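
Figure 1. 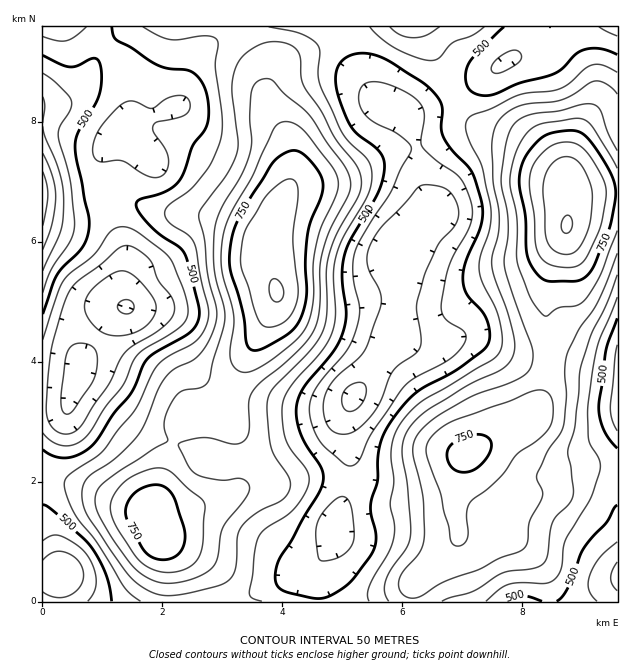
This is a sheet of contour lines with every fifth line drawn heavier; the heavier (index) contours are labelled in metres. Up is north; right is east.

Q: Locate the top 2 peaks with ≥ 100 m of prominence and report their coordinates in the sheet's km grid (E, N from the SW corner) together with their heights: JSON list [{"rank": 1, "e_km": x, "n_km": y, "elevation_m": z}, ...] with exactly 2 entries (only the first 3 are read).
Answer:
[{"rank": 1, "e_km": 8.74, "n_km": 6.29, "elevation_m": 904}, {"rank": 2, "e_km": 3.91, "n_km": 5.16, "elevation_m": 856}]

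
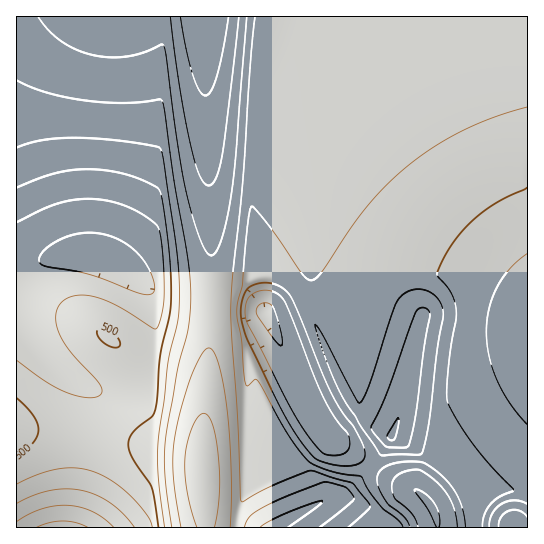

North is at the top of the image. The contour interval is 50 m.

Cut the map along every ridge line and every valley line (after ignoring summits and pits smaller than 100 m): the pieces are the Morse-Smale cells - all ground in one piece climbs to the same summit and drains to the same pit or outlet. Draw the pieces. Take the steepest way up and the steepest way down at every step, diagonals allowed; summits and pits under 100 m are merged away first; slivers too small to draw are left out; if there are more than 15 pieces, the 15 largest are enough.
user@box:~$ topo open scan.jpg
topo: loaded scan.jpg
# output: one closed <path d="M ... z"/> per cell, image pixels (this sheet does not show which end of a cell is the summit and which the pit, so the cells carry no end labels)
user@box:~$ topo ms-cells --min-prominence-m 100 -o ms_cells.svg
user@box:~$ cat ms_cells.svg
<path d="M203 16l-187 1 1 412 69 6 69 12 28 1 11 3 7 4 8-102 3-70z"/><path d="M527 16l-323 1 0 29 3 16 4 5 12 4 35 4 11 12 14 32 13 40 9 42 6 46 0 54 71 4 7-14 13-12 16-7 19 0 57 21 34 16z"/><path d="M206 60l-1 53 7 170-3 70-8 93 4 81 69 1 60-33 12-3 26-26-37-23-14-16-25-46-28-64 1-2 13-3 19-9 10-2 0-54-6-46-12-51-18-51-8-16-9-8-40-6-7-2z"/><path d="M437 272l-19 0-16 7-13 12-7 14-71-4 0 8 24 65 18 35 37 20 4 8 41 23 23 21 31-24 39-38 0-109-34-17z"/><path d="M26 429l-10 1 1 98 188-1-2-58-4-16-16-5-28-1-58-11z"/><path d="M310 301l-9 2-19 9-13 3-1 2 28 64 25 46 14 16 38 22 15-22 4-12-37-20-7-10-24-54z"/><path d="M373 467l-27 25-9 1-62 34 198 0 0-9-5-19-10-16-29 20-16-15-26-11z"/><path d="M527 420l-38 37-32 25 11 17 6 29 54-1z"/><path d="M393 436l-21 30 5 5 29 16 7 1 16 15 28-21-22-22z"/>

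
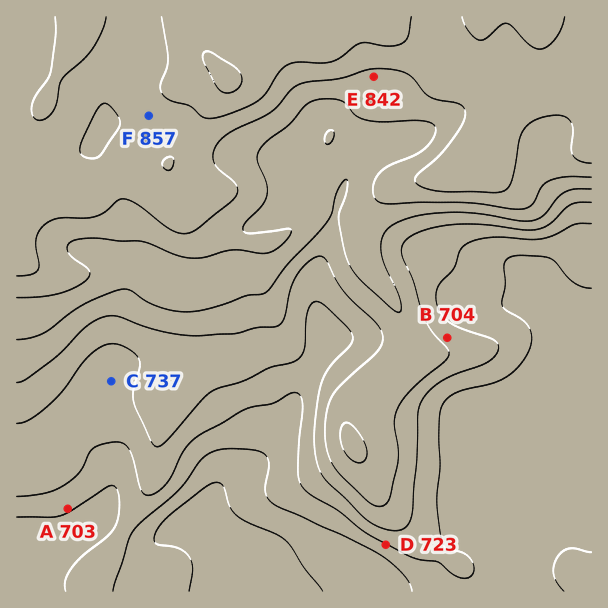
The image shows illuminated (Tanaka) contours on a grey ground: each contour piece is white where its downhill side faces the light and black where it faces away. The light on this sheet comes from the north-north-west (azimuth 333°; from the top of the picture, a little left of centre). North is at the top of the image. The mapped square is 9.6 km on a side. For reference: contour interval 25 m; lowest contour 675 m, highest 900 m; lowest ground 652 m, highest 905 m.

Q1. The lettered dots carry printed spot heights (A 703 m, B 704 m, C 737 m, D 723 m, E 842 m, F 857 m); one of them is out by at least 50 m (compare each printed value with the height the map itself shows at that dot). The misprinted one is B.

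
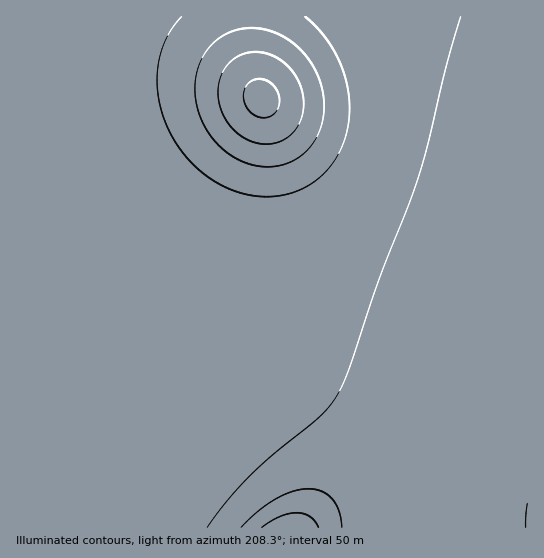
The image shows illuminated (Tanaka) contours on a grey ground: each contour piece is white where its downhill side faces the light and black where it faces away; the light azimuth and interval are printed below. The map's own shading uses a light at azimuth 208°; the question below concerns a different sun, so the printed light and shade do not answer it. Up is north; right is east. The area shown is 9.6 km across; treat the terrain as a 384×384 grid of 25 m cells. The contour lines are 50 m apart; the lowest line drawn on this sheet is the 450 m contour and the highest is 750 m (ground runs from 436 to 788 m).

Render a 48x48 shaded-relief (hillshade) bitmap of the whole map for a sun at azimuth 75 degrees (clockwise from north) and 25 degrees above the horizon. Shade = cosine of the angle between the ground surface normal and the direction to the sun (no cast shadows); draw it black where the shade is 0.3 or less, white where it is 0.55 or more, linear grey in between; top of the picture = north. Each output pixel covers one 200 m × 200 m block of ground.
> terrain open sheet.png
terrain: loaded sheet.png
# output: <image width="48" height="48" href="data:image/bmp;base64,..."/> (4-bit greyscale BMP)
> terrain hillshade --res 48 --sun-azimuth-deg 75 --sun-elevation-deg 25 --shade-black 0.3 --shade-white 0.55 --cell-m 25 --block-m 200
<image width="48" height="48" href="data:image/bmp;base64,Qk32BAAAAAAAAHYAAAAoAAAAMAAAADAAAAABAAQAAAAAAIAEAAATCwAAEwsAABAAAAAAAAAAAAAAABEREQAiIiIAMzMzAERERABVVVUAZmZmAHd3dwCIiIgAmZmZAKqqqgC7u7sAzMzMAN3d3QDu7u4A////AHd3d3d3d3d3dlQzNGi83cupiHd3d3iImXd3d3d3d3d3d2VURFebzMupiHd3d3iImXd3d3d3d3d3d2ZlVWeKu7qZiHd3d3iIiXd3d3d3d3d3d3dmZmeJqqqYiHd3d3eIiXd3d3d3d3d3d3d2Zmd4mZmYiHd3d3eIiHd3d3d3d3d3d3d3dmd4iJmIh3d3d3eIiHd3d3d3d3d3d3d3d3d3iIiIh3d3d3d4iHd3d3d3d3d3d3d3d3d3eIiId3d3d3d4iHd3d3d3d3d3d3d3d3d3d3d3d3d3d3d3iHd3d3d3d3d3d3d3d3d3d3d3d3d3d3d3d3d3d3d3d3d3d3d3d3d3d3d3d3d3d3d3d3d3d3d3d3d3d3d3d3d3d3d3d3d3d3d3d3d3d3d3d3d3d3d3d3d3d3d3d3d3d3d3d3d3d3d3d3d3d3d3d3d3d3d3d3d3d3d3d3d3d3d3d3d3d3d3d3d3d3d3d3d3d3d3d3d3d3d3d3d3d3d3d3d3d3d3d3d3d3d3d3d3d3d3d3d3d3d3d3d3d3d3d3d3d3d3d3d3d3d3d3d3d3d3d3d3d3d3d3d3d3d3d3d3d3d3d3d3d3d3d3d3d3d3d3d3d3d3d3d3d3d3d3d3d3d3d3d3d3d3d3d3d3d3d3d3d3d3d3d3d3d3d3d3d3d3d3d3d3d3d3d3d3d3d3d3d3d3d3d3d3d3d3d3d3d3d3d3d3d3d3d3d3d3d3d3d3d3d3d3d3d3d3d3d3d3d3d3d3d3d3d3d3d3d3d3d3d3d3d3d3d3d3d3d3d3d3d3d3d3d3d3d3d3d3d3d3d3d3d3d3d3d3d3d3d3d3d3d3d3d3d3d3d3d3d3d3d3d3d3d3d3d3d3d3d3d3d3d3d3d3d3d3iIh3d3d3d3d3d3d3d3d3d3d3d3d3d3eIiIiHd3d3d3d3d3d3d3d3d3d3d3d3d4iIiIiId3d3d3d3d3d3d3dnd3d3d3d3eIiImZiId3dmd3d3d3d3d3dnd3d3d3d3iIiZmZmId2ZmZnd3d3d3d3dnd3d3d3d4iImaqqmYd2ZmZmd3d3d3d3dnd3d3d3d4iJmqu6qYdmVVZmZ3d3d3d3dnd3d3d3eIiZq7u7qYZVRFVWZ3d3d3d3dnd3d3d3eImau8zLqXZUREVWZnd3d3d3dnd3d3d3iImrvN3cqXVDMzRVZnd3d3d3dnd3d3d3iJmrzd3cqGQyIjRFZnd3d3d3dnd3d3d3iJmrze7cqFMhEiNFZnd3d3d3d3d3d3d4iJq83e7bl0IQESNFZnd3d3d3d3d3d3d4iJq83e3LljIAASNFZnd3d3d3d3d3d3d4iJq7zd3KhTEAASNFZnd3d3d3d3d3d3d4iJqrzMy5dCEAEjRVZnd3d3d3d3d3d3d4iJmru7uoZCEREjRWZnd3d3d3d3d3d3d3iImqu6qXZDIRI0RWZ3d3d3d3d3d3d3d3iImaqqmHVDIiM0VmZ3d3d3d3d3d3d3d3iIiZmZh2VEMzRFVmd3d3d3d3d3d3d3d3eIiImYh2VURERVZmd3d3d3d3dw=="/>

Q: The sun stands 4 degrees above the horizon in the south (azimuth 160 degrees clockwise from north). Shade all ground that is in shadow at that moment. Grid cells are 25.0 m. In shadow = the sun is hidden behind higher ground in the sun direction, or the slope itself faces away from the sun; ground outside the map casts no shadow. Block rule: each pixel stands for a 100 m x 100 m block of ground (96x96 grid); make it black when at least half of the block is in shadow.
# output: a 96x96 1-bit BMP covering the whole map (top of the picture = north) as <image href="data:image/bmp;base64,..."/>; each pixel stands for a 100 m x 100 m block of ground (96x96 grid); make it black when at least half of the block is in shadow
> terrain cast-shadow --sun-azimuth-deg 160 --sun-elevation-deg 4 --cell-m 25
<image width="96" height="96" href="data:image/bmp;base64,Qk2+BAAAAAAAAD4AAAAoAAAAYAAAAGAAAAABAAEAAAAAAIAEAAATCwAAEwsAAAIAAAAAAAAA////AAAAAAAAAAAAA//8AAAAAAAAAAAAA//+AAAAAAAAAAAAAf/+AAAAAAAAAAAAAf//AAAAAAAAAAAAAf//AAAAAAAAAAAAAf//AAAAAAAAAAAAAf//AAAAAAAAAAAAAP//AAAAAAAAAAAAAP//AAAAAAAAAAAAAP/+AAAAAAAAAAAAAP/+AAAAAAAAAAAAAP/8AAAAAAAAAAAAAP/4AAAAAAAAAAAAAH/wAAAAAAAAAAAAAH/gAAAAAAAAAAAAAH/AAAAAAAAAAAAAAH+AAAAAAAAAAAAAAD8AAAAAAAAAAAAAAD4AAAAAAAAAAAAAABgAAAAAAAAAAAAAAAAAAAAAAAAAAAAAAAAAAAAAAAAAAAAAAAAAAAAAAAAAAAAAAAAAAAAAAAAAAAAAAAAAAAAAAAAAAAAAAAAAAAAAAAAAAAAAAAAAAAAAAAAAAAAAAAAAAAAAAAAAAAAAAAAAAAAAAAAAAAAAAAAAAAAAAAAAAAAAAAAAAAAAAAAAAAAAAAAAAAAAAAAAAAAAAAAAAAAAAAAAAAAAAAAAAAAAAAAAAAAAAAAAAAAAAAAAAAAAAAAAAAAAAAAAAAAAAAAAAAAAAAAAAAAAAAAAAAAAAAAAAAAAAAAAAAAAAAAAAAAAAAAAAAAAAAAAAAAAAAAAAAAAAAAAAAAAAAAAAAAAAAAAAAAAAAAAAAAAAAAAAAAAAAAAAAAAAAAAAAAAAAAAAAAAAAAAAAAAAAAAAAAAAAAAAAAAAAAAAAAAAAAAAAAAAAAAAAAAAAAAAAAAAAAAAAAAAAAAAAAAAAAAAAAAAAAAAAAAAAAAAAAAAAAAAAAAAAAAAAAAAAAAAAAAAAAAAAAAAAAAAAAAAAAAAAAAAAAAAAAAAAAAAAAAAAAAAAAAAAAAAAAAAAAAAAAAAAAAAAAAAAAAAAAAAAAAAAAAAAAAAAAAAAAAAAAAAAAAAAAAAAAAAAAAAAAAAAAAAAAAAAAAAAAAAAAAAAAAAAAAAAAAAAAAAAAAAAAAAAAAAAAAAAP4AAAAAAAAAAAAAA/+AAAAAAAAAAAAAB//AAAAAAAAAAAAAD//gAAAAAAAAAAAAH//wAAAAAAAAAAAAH//wAAAAAAAAAAAAH//4AAAAAAAAAAAAP//4AAAAAAAAAAAAP//4AAAAAAAAAAAAP//4AAAAAAAAAAAAP//4AAAAAAAAAAAAP//wAAAAAAAAAAAAP//wAAAAAAAAAAAAP//gAAAAAAAAAAAAP//gAAAAAAAAAAAAP//AAAAAAAAAAAAAH/+AAAAAAAAAAAAAH/8AAAAAAAAAAAAAD/4AAAAAAAAAAAAAB/wAAAAAAAAAAAAAA/AAAAAAAAAAAAAAAAAAAAAAAAAAAAAAAAAAAAAAAAAAAAAAAAAAAAAAAAAAAAAAAAAAAAAAAAAAAAAAAAAAAAAAAAAAAAAAAAAAAAAAAAAAAAAAAAAAAAAAAAAAAAAAAAAAAAAAAAAAAAAAAAAAAAAAAAAAAAAAAAAAAAAAAAAAAAAAAAAAAAAAAAAAAAAAAAAAAAAAAA="/>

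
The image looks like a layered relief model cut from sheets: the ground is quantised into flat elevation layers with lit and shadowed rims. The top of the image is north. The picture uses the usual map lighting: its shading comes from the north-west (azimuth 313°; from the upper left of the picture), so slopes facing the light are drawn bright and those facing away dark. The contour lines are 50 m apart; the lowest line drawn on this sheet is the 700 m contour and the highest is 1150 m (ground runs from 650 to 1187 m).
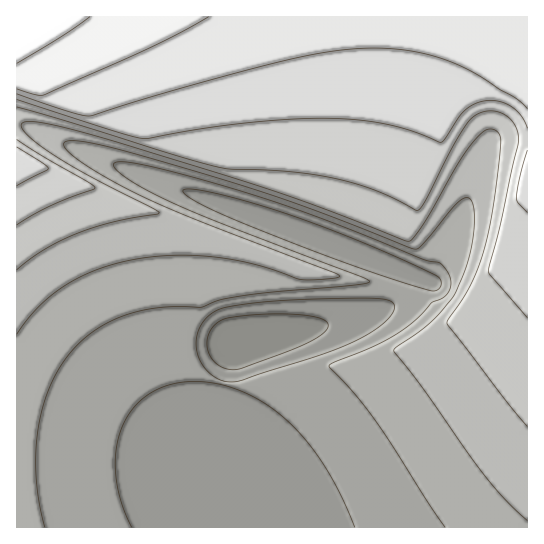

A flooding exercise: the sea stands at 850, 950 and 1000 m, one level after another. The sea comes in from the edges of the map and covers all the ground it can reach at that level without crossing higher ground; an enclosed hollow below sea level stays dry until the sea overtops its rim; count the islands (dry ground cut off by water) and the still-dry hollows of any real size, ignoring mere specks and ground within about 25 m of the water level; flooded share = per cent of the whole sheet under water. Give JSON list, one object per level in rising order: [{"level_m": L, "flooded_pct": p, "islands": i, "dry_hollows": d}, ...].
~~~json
[{"level_m": 850, "flooded_pct": 50, "islands": 0, "dry_hollows": 0}, {"level_m": 950, "flooded_pct": 70, "islands": 0, "dry_hollows": 0}, {"level_m": 1000, "flooded_pct": 79, "islands": 0, "dry_hollows": 0}]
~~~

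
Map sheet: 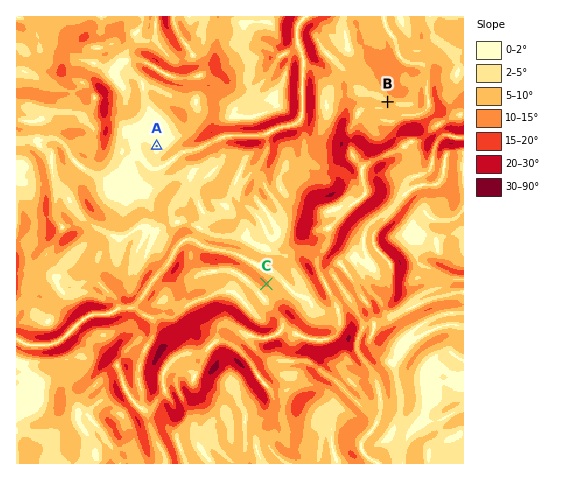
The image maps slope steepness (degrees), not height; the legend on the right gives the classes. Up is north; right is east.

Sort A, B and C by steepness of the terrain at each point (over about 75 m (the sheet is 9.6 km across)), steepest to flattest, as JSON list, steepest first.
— ["C", "B", "A"]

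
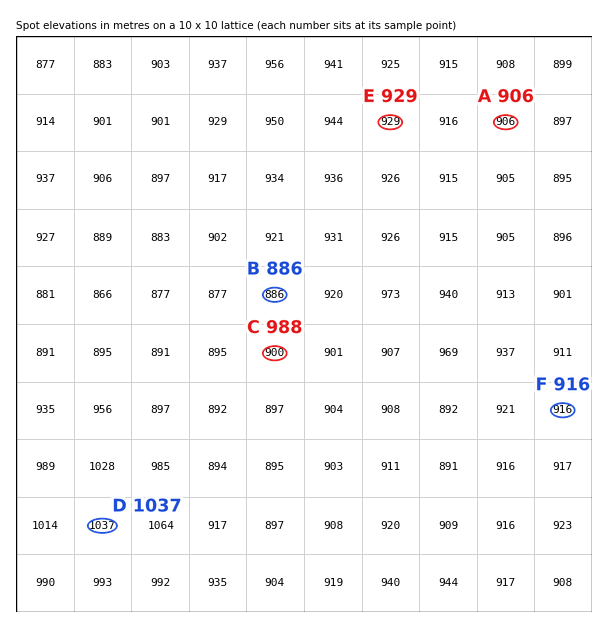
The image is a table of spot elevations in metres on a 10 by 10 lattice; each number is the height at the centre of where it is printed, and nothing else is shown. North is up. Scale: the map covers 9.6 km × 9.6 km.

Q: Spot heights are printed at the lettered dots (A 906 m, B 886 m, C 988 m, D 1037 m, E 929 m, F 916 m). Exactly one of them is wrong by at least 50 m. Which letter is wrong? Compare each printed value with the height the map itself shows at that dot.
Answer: C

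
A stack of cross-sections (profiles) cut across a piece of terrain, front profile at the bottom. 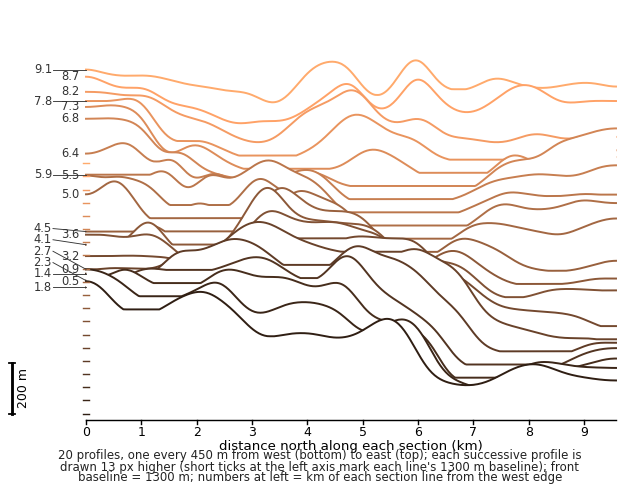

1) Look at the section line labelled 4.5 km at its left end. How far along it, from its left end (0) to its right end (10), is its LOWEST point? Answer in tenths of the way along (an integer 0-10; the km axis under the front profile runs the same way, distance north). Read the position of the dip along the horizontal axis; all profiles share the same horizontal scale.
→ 9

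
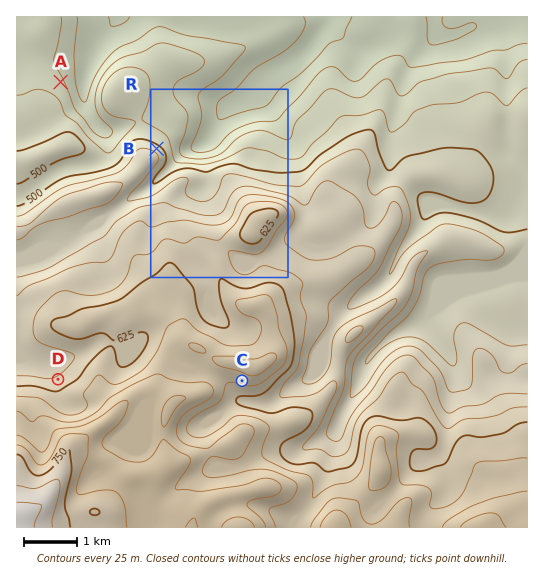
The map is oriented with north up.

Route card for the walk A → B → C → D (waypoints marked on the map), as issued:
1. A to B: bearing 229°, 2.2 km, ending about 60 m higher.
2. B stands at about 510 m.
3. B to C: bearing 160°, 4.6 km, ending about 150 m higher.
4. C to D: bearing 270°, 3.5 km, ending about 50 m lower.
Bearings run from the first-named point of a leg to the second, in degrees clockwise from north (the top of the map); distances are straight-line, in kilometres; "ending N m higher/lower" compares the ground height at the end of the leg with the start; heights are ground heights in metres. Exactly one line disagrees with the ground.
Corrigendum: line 1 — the bearing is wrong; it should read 125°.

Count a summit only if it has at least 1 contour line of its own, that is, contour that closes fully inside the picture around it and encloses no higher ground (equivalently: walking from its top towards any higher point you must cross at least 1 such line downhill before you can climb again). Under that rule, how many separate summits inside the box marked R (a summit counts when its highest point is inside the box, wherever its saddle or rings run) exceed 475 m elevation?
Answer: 1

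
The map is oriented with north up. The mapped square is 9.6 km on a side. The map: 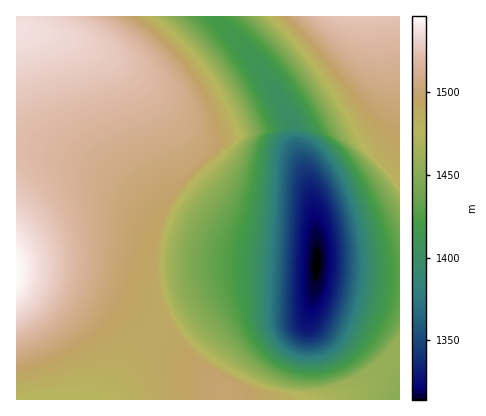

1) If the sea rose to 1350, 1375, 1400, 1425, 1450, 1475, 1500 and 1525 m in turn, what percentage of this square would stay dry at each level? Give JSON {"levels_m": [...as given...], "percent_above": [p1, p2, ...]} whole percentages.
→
{"levels_m": [1350, 1375, 1400, 1425, 1450, 1475, 1500, 1525], "percent_above": [94, 90, 85, 75, 65, 55, 36, 8]}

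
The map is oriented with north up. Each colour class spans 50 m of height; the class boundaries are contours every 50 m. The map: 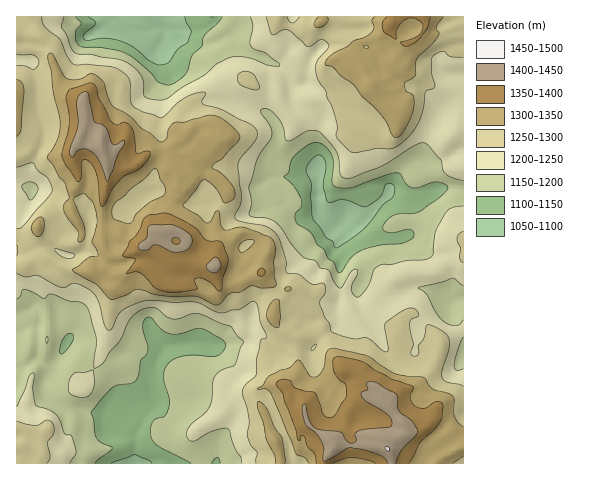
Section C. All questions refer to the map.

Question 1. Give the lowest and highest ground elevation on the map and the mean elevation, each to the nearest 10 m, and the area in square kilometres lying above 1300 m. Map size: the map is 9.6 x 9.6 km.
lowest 1060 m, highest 1450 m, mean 1250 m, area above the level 25.1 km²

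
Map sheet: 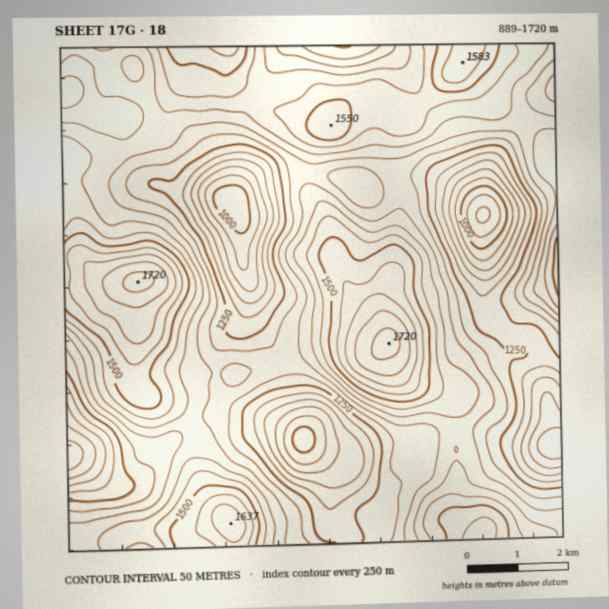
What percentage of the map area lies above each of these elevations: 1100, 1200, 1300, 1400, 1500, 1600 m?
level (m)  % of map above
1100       93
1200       85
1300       68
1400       38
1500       16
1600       5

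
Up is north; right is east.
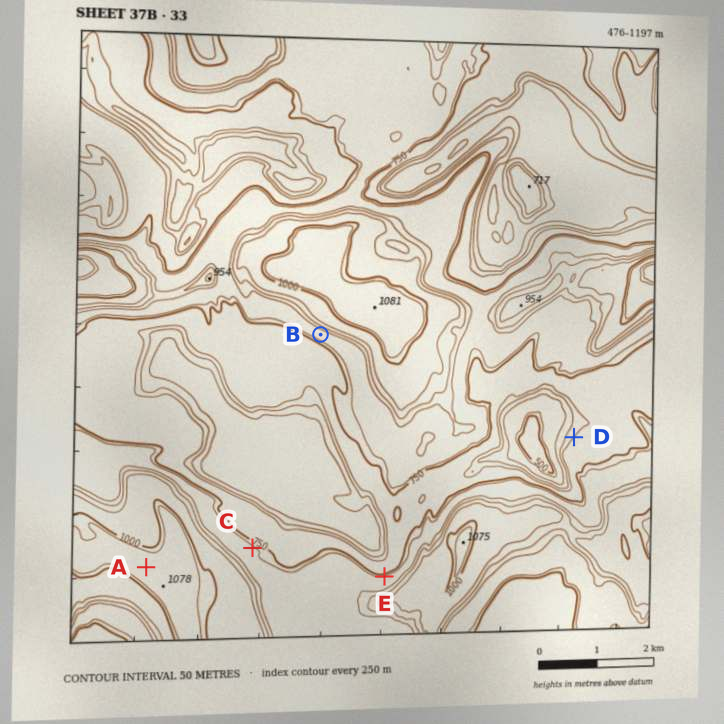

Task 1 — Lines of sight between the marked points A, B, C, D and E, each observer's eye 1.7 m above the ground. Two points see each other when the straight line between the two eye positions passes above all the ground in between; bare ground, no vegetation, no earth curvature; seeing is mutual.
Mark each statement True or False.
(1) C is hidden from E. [True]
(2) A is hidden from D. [True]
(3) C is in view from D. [True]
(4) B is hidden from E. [False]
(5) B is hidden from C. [False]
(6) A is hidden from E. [True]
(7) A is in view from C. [False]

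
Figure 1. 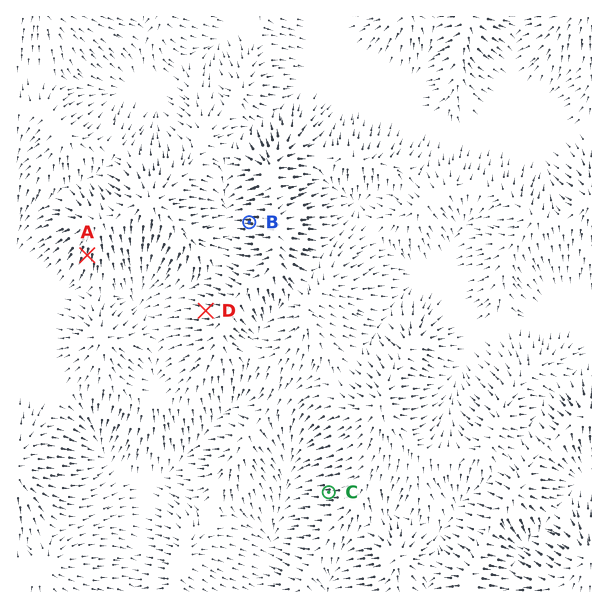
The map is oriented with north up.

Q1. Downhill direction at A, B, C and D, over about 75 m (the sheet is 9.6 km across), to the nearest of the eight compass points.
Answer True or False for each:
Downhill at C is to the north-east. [False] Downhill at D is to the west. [True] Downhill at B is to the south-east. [False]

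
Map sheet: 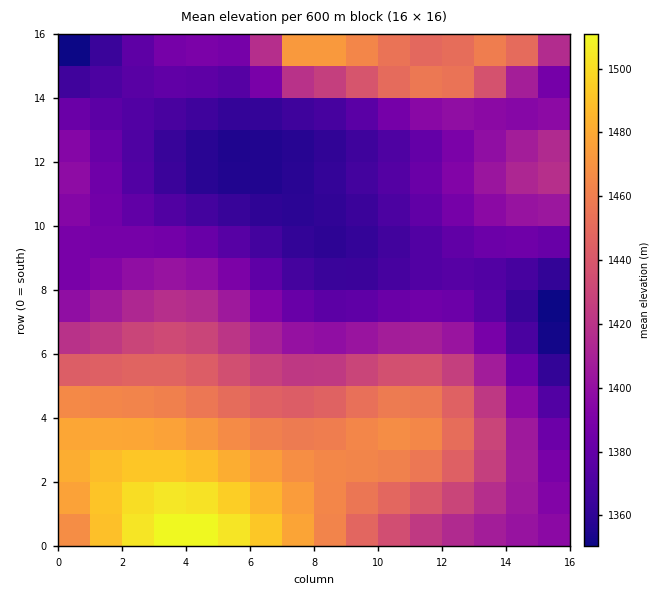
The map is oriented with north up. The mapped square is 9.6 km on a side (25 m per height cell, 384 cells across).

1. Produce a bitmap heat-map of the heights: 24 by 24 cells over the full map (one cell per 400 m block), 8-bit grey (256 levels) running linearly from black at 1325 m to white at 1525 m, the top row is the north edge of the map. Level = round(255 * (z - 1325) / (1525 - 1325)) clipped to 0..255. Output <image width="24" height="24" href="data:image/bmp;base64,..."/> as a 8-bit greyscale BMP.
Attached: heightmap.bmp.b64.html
<image width="24" height="24" href="data:image/bmp;base64,Qk12BgAAAAAAADYEAAAoAAAAGAAAABgAAAABAAgAAAAAAEACAAATCwAAEwsAAAABAAAAAAAAAAAAAAEBAQACAgIAAwMDAAQEBAAFBQUABgYGAAcHBwAICAgACQkJAAoKCgALCwsADAwMAA0NDQAODg4ADw8PABAQEAAREREAEhISABMTEwAUFBQAFRUVABYWFgAXFxcAGBgYABkZGQAaGhoAGxsbABwcHAAdHR0AHh4eAB8fHwAgICAAISEhACIiIgAjIyMAJCQkACUlJQAmJiYAJycnACgoKAApKSkAKioqACsrKwAsLCwALS0tAC4uLgAvLy8AMDAwADExMQAyMjIAMzMzADQ0NAA1NTUANjY2ADc3NwA4ODgAOTk5ADo6OgA7OzsAPDw8AD09PQA+Pj4APz8/AEBAQABBQUEAQkJCAENDQwBEREQARUVFAEZGRgBHR0cASEhIAElJSQBKSkoAS0tLAExMTABNTU0ATk5OAE9PTwBQUFAAUVFRAFJSUgBTU1MAVFRUAFVVVQBWVlYAV1dXAFhYWABZWVkAWlpaAFtbWwBcXFwAXV1dAF5eXgBfX18AYGBgAGFhYQBiYmIAY2NjAGRkZABlZWUAZmZmAGdnZwBoaGgAaWlpAGpqagBra2sAbGxsAG1tbQBubm4Ab29vAHBwcABxcXEAcnJyAHNzcwB0dHQAdXV1AHZ2dgB3d3cAeHh4AHl5eQB6enoAe3t7AHx8fAB9fX0Afn5+AH9/fwCAgIAAgYGBAIKCggCDg4MAhISEAIWFhQCGhoYAh4eHAIiIiACJiYkAioqKAIuLiwCMjIwAjY2NAI6OjgCPj48AkJCQAJGRkQCSkpIAk5OTAJSUlACVlZUAlpaWAJeXlwCYmJgAmZmZAJqamgCbm5sAnJycAJ2dnQCenp4An5+fAKCgoAChoaEAoqKiAKOjowCkpKQApaWlAKampgCnp6cAqKioAKmpqQCqqqoAq6urAKysrACtra0Arq6uAK+vrwCwsLAAsbGxALKysgCzs7MAtLS0ALW1tQC2trYAt7e3ALi4uAC5ubkAurq6ALu7uwC8vLwAvb29AL6+vgC/v78AwMDAAMHBwQDCwsIAw8PDAMTExADFxcUAxsbGAMfHxwDIyMgAycnJAMrKygDLy8sAzMzMAM3NzQDOzs4Az8/PANDQ0ADR0dEA0tLSANPT0wDU1NQA1dXVANbW1gDX19cA2NjYANnZ2QDa2toA29vbANzc3ADd3d0A3t7eAN/f3wDg4OAA4eHhAOLi4gDj4+MA5OTkAOXl5QDm5uYA5+fnAOjo6ADp6ekA6urqAOvr6wDs7OwA7e3tAO7u7gDv7+8A8PDwAPHx8QDy8vIA8/PzAPT09AD19fUA9vb2APf39wD4+PgA+fn5APr6+gD7+/sA/Pz8AP39/QD+/v4A////AK7D1OHq7+/r49nNwLOlmIyBeHFrZ2NfWrfJ1+Ho6+rl3dTJvrOpn5aOhX11bWZeV8DM197i4+Hc1czDu7SuqKKclYyBdWleVMXN09fY2NXQysO8t7Oxr62qo5mMfGxdUMfKzM3Ny8fDvbizsbCys7SzraOTgG1aS8LCwsHAvbq1sKuop6mtsrW1saaVgGpWRLi2tbSysKyoop6bmp2iqK2vq6GQemROPKelpaalpKCblY+LioyRl52fnZODb1lDMZKSlJeYmJWPiIF7d3h8gYeKiIByYEw4KH1/g4iLjIqDe3JqZGNlam5xcWtgUUAvIGltc3l+gH53bmNaUk9QU1daW1dPRDcpHFpeZWxxdHJrYVZLQz4+QERHSUhDPDMpH1FVWmBlZmRdVEk/ODMyNDg8P0A/PDcwKFBRU1ZYWFVPRz83MS0tMDQ4PUBCQ0E+OVNQT05MSkdBOzUwLSwtMDQ6QEVKTlBPTFlSTEdDPjo1Mi4sKywvMzg+RUxUWl9hYF5US0I7NTAsKikqKy4xNjxCSlJbY2pvcGBUST82LyonJiYoKy4zNz1ETFReZ291eF1SRz41LyonJiYoKi0xNjtCSVFaY2tyd1RMRD44My8rKSkpKy0xNjxDSU9UWV9lakdDQT48Ojc0MTE1OTtCSlReZGViXFdWWTg6PEBCQ0E+PERaaW53g5CanpyRfmdUTCkvOEBITExJSV6PsLG1uby9vb25q5BvUxsmM0BMU1VSUmqixb6zqJyTj5KdqqqWdQ=="/>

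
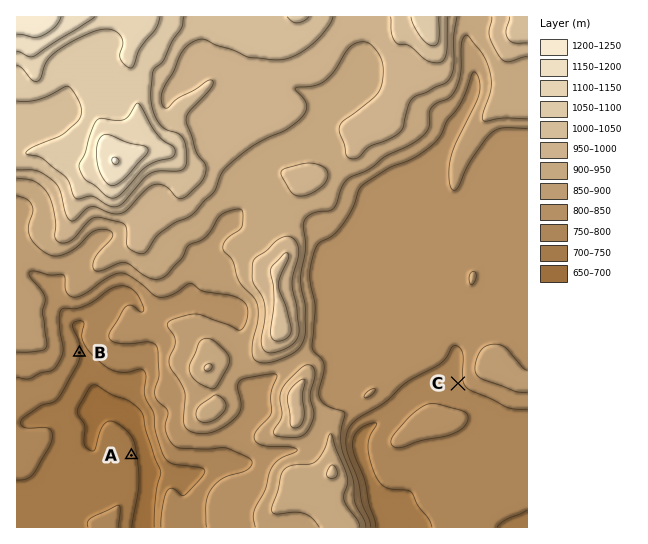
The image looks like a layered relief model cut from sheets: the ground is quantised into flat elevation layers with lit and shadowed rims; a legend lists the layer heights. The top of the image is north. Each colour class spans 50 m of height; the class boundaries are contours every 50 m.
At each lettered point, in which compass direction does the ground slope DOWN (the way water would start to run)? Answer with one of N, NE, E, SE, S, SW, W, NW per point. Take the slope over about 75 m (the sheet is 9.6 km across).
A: E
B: E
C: W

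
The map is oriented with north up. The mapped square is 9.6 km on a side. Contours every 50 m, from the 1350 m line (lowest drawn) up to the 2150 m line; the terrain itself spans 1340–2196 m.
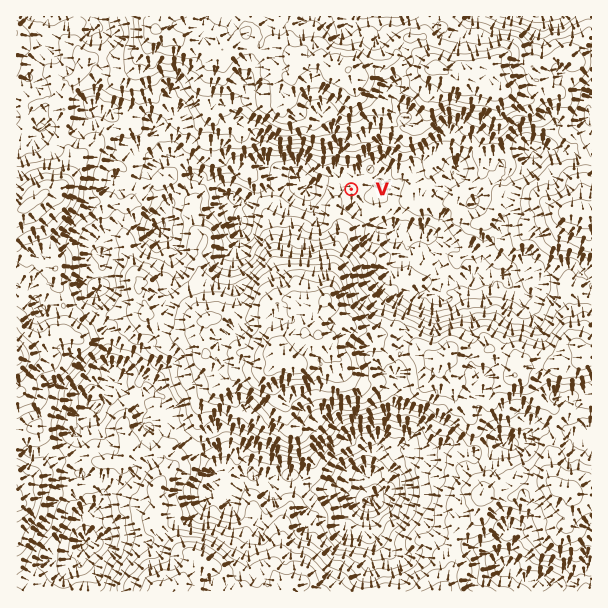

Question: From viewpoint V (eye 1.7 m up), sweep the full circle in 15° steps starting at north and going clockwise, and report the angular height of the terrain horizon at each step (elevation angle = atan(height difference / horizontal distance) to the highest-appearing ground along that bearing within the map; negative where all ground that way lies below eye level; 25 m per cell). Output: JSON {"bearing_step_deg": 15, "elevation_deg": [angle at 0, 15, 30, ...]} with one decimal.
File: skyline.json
{"bearing_step_deg": 15, "elevation_deg": [15.0, 12.0, 10.7, 10.4, 7.9, 3.4, 4.8, 3.9, 4.2, 5.5, 7.0, 7.1, 10.9, 15.7, 13.6, 9.7, 4.5, 3.0, 4.7, 2.6, 5.3, 11.9, 12.8, 12.5]}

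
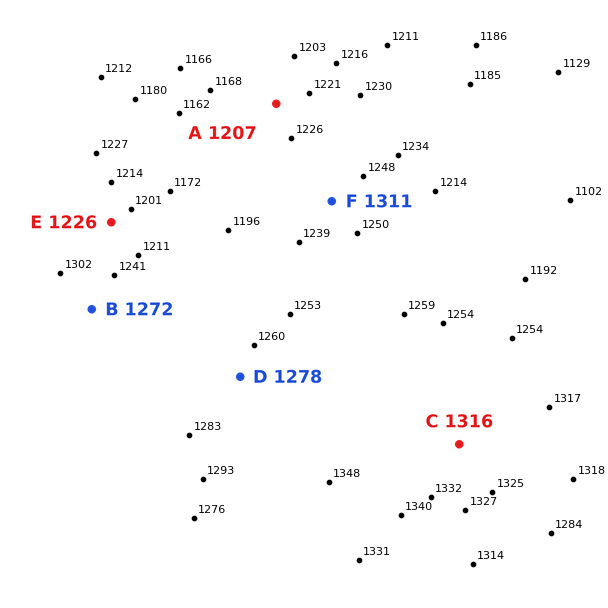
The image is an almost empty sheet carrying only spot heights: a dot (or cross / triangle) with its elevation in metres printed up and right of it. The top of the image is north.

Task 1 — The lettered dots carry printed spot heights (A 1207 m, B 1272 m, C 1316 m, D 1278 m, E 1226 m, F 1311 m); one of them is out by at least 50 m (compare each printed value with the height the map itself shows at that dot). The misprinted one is F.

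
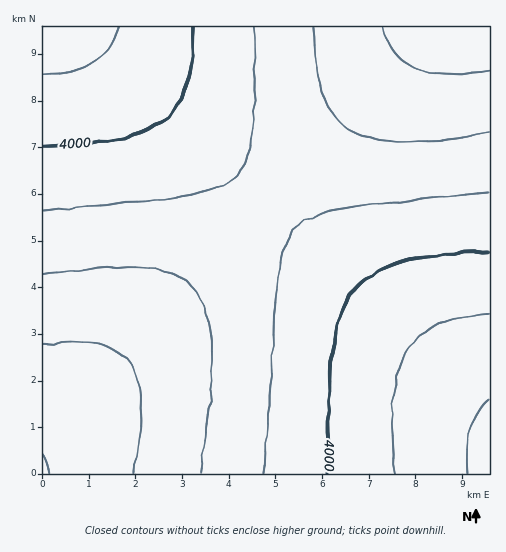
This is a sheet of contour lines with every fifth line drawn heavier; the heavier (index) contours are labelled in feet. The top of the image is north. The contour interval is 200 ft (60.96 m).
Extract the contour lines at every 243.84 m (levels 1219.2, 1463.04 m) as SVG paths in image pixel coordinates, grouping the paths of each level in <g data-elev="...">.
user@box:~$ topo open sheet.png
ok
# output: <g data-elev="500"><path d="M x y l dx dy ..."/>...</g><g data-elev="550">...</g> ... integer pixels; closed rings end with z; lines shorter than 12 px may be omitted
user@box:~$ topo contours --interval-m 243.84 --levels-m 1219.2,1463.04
<g data-elev="1219.2"><path d="M328 473l1-74 3-47 8-34 5-13 7-11 8-10 10-8 12-7 15-6 39-8 53-4"/><path d="M193 27l-1 32-6 26-9 20-13 15-19 11-25 8-34 4-43 2"/></g><g data-elev="1463.04"><path d="M49 473l-2-10-4-8"/></g>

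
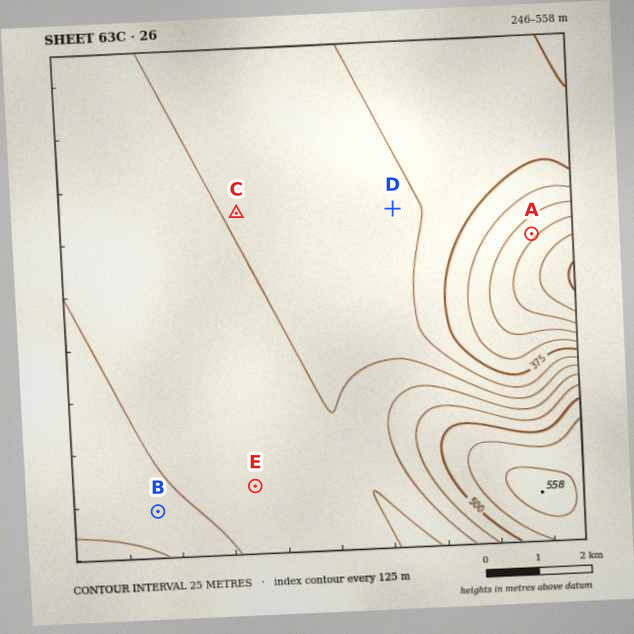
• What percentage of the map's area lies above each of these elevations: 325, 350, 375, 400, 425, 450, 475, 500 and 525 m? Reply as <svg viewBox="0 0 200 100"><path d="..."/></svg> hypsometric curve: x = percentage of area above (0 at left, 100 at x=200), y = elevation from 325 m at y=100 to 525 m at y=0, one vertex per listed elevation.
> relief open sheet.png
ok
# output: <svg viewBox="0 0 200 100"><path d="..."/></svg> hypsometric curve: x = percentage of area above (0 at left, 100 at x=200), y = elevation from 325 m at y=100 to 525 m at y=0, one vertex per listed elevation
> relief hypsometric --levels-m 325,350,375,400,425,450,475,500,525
<svg viewBox="0 0 200 100"><path d="M193 100l-4-12-7-13-26-13-48-12-74-12-18-13-5-13-4-12"/></svg>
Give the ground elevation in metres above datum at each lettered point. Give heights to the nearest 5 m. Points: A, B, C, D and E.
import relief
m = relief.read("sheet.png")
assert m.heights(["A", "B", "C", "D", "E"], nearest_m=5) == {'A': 305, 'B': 455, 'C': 425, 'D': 405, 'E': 440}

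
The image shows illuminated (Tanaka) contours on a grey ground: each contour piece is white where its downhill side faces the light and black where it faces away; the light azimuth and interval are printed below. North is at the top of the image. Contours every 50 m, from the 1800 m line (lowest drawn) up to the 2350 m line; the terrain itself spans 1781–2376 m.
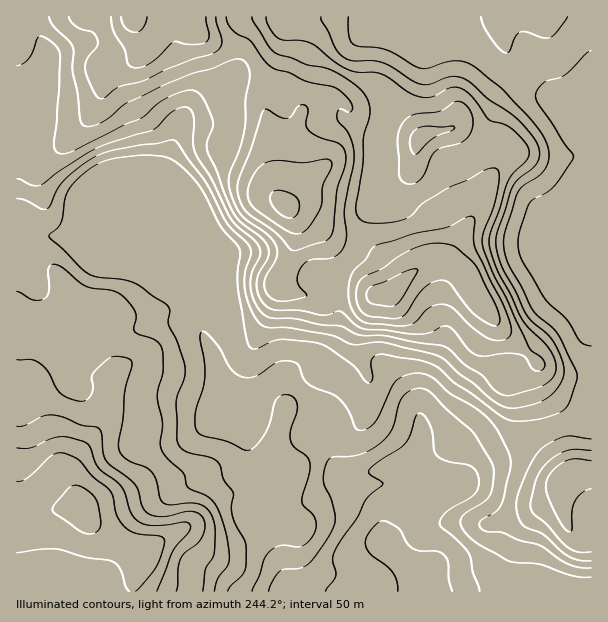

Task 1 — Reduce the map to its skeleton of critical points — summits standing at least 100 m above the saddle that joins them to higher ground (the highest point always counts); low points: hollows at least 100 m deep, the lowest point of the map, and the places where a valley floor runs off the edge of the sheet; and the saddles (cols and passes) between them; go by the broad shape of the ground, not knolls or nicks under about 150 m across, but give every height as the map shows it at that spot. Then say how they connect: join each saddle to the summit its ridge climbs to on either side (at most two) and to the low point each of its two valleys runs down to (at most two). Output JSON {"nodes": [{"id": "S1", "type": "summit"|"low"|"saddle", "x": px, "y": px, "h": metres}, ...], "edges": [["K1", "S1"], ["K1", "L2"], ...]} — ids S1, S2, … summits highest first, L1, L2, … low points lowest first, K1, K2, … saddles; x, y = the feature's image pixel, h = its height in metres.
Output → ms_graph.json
{"nodes": [
{"id": "S1", "type": "summit", "x": 132, "y": 17, "h": 2376},
{"id": "S2", "type": "summit", "x": 287, "y": 207, "h": 2364},
{"id": "S3", "type": "summit", "x": 81, "y": 512, "h": 2331},
{"id": "S4", "type": "summit", "x": 393, "y": 291, "h": 2318},
{"id": "S5", "type": "summit", "x": 569, "y": 476, "h": 2133},
{"id": "L1", "type": "low", "x": 414, "y": 575, "h": 1781},
{"id": "K1", "type": "saddle", "x": 251, "y": 54, "h": 2209},
{"id": "K2", "type": "saddle", "x": 353, "y": 257, "h": 2184},
{"id": "K3", "type": "saddle", "x": 30, "y": 234, "h": 2006},
{"id": "K4", "type": "saddle", "x": 562, "y": 425, "h": 1992},
{"id": "K5", "type": "saddle", "x": 203, "y": 306, "h": 1959}],
"edges": [["K1", "S1"], ["K1", "S2"], ["K1", "L1"], ["K2", "S2"], ["K2", "S4"], ["K2", "L1"], ["K3", "S1"], ["K3", "S3"], ["K3", "L1"], ["K4", "S4"], ["K4", "S5"], ["K4", "L1"], ["K5", "S2"], ["K5", "S3"], ["K5", "L1"]]}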